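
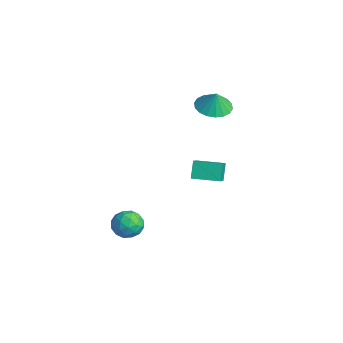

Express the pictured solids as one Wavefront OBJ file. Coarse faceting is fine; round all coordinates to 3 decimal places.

v -2.126 -2.63 -4.016
v -1.638 -2.659 -3.243
v -1.602 -3.961 -4.397
v -1.114 -3.99 -3.624
v -2.027 -4.044 -3.591
v -2.35 -3.221 -3.356
v -0.89 -3.399 -4.284
v -1.213 -2.576 -4.049
v -0.874 -3.134 -3.409
v -1.577 -3.533 -2.98
v -1.663 -3.087 -4.66
v -2.366 -3.486 -4.231
v -1.927 -2.527 -3.596
v -1.313 -4.093 -4.044
v -1.849 -4.124 -4.024
v -1.562 -4.141 -3.57
v -2.346 -2.858 -3.662
v -2.06 -2.875 -3.208
v -2.289 -3.689 -3.412
v -1.18 -3.745 -4.432
v -0.894 -3.762 -3.978
v -1.678 -2.479 -4.07
v -1.391 -2.496 -3.616
v -0.951 -2.931 -4.228
v -1.192 -2.824 -3.239
v -0.884 -3.607 -3.463
v -0.752 -3.259 -3.851
v -0.942 -2.775 -3.713
v -1.605 -3.058 -2.987
v -1.297 -3.841 -3.211
v -1.834 -3.873 -3.192
v -2.024 -3.389 -3.053
v -1.156 -3.338 -3.085
v -1.943 -2.779 -4.429
v -1.635 -3.562 -4.653
v -1.216 -3.231 -4.587
v -1.406 -2.747 -4.448
v -2.356 -3.013 -4.177
v -2.048 -3.796 -4.401
v -2.298 -3.845 -3.927
v -2.488 -3.361 -3.789
v -2.084 -3.282 -4.555
v -2.859 2.203 2.84
v -1.938 1.847 2.631
v -2.601 2.237 3.92
v -1.881 2.292 2.604
v -2.019 2.72 2.623
v -2.322 3.045 2.686
v -2.733 3.204 2.779
v -3.168 3.164 2.885
v -3.542 2.934 2.981
v -3.781 2.56 3.05
v -3.837 2.115 3.077
v -3.7 1.687 3.057
v -3.396 1.362 2.995
v -2.986 1.203 2.902
v -2.55 1.243 2.796
v -2.176 1.473 2.7
v -2.051 0.834 -0.475
v -1.097 0.172 0.343
v -1.168 2.07 -0.504
v -0.214 1.408 0.314
v -1.546 0.452 -1.374
v -0.592 -0.21 -0.556
v -0.663 1.688 -1.403
v 0.291 1.026 -0.585
f 1 38 17
f 38 12 41
f 17 41 6
f 38 41 17
f 1 17 13
f 17 6 18
f 13 18 2
f 17 18 13
f 1 13 22
f 13 2 23
f 22 23 8
f 13 23 22
f 1 22 34
f 22 8 37
f 34 37 11
f 22 37 34
f 1 34 38
f 34 11 42
f 38 42 12
f 34 42 38
f 2 18 29
f 18 6 32
f 29 32 10
f 18 32 29
f 6 41 19
f 41 12 40
f 19 40 5
f 41 40 19
f 12 42 39
f 42 11 35
f 39 35 3
f 42 35 39
f 11 37 36
f 37 8 24
f 36 24 7
f 37 24 36
f 8 23 28
f 23 2 25
f 28 25 9
f 23 25 28
f 4 30 16
f 30 10 31
f 16 31 5
f 30 31 16
f 4 16 14
f 16 5 15
f 14 15 3
f 16 15 14
f 4 14 21
f 14 3 20
f 21 20 7
f 14 20 21
f 4 21 26
f 21 7 27
f 26 27 9
f 21 27 26
f 4 26 30
f 26 9 33
f 30 33 10
f 26 33 30
f 5 31 19
f 31 10 32
f 19 32 6
f 31 32 19
f 3 15 39
f 15 5 40
f 39 40 12
f 15 40 39
f 7 20 36
f 20 3 35
f 36 35 11
f 20 35 36
f 9 27 28
f 27 7 24
f 28 24 8
f 27 24 28
f 10 33 29
f 33 9 25
f 29 25 2
f 33 25 29
f 44 43 46
f 44 46 45
f 46 43 47
f 46 47 45
f 47 43 48
f 47 48 45
f 48 43 49
f 48 49 45
f 49 43 50
f 49 50 45
f 50 43 51
f 50 51 45
f 51 43 52
f 51 52 45
f 52 43 53
f 52 53 45
f 53 43 54
f 53 54 45
f 54 43 55
f 54 55 45
f 55 43 56
f 55 56 45
f 56 43 57
f 56 57 45
f 57 43 58
f 57 58 45
f 58 43 44
f 58 44 45
f 60 62 59
f 63 60 59
f 59 62 61
f 61 63 59
f 60 66 62
f 64 60 63
f 64 66 60
f 62 66 61
f 65 63 61
f 61 66 65
f 65 64 63
f 66 64 65



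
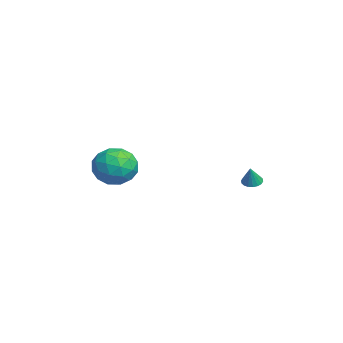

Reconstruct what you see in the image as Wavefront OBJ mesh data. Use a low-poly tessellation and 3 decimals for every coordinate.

v 0.757 -2.315 -2.403
v 1.687 -2.841 -1.86
v -0.467 -3.339 -1.3
v 0.463 -3.865 -0.757
v 0.242 -2.701 -0.573
v 0.998 -2.069 -1.255
v 0.222 -4.111 -1.905
v 0.978 -3.479 -2.587
v 1.356 -3.952 -1.552
v 1.369 -3.08 -0.729
v -0.149 -3.1 -2.431
v -0.136 -2.228 -1.608
v 1.329 -2.488 -2.229
v -0.109 -3.692 -0.931
v -0.239 -3.008 -0.824
v 0.308 -3.317 -0.504
v 0.925 -2.034 -1.873
v 1.471 -2.344 -1.554
v 0.622 -2.261 -0.797
v -0.251 -3.836 -1.606
v 0.295 -4.146 -1.287
v 0.912 -2.863 -2.656
v 1.459 -3.172 -2.336
v 0.598 -3.919 -2.363
v 1.681 -3.45 -1.728
v 0.962 -4.052 -1.08
v 0.82 -4.197 -1.755
v 1.265 -3.825 -2.155
v 1.689 -2.938 -1.245
v 0.97 -3.54 -0.596
v 0.84 -2.856 -0.488
v 1.284 -2.484 -0.889
v 1.495 -3.591 -1.064
v 0.25 -2.64 -2.564
v -0.469 -3.242 -1.915
v -0.064 -3.696 -2.271
v 0.38 -3.324 -2.672
v 0.258 -2.128 -2.08
v -0.461 -2.73 -1.432
v -0.045 -2.355 -1.005
v 0.4 -1.983 -1.405
v -0.275 -2.589 -2.096
v 2.184 3.198 -2.272
v 2.655 3.161 -2.489
v 2.616 3.022 -1.308
v 2.638 3.386 -2.441
v 2.531 3.575 -2.359
v 2.356 3.688 -2.259
v 2.146 3.705 -2.163
v 1.944 3.62 -2.087
v 1.79 3.453 -2.048
v 1.713 3.234 -2.054
v 1.73 3.009 -2.102
v 1.837 2.82 -2.184
v 2.012 2.707 -2.284
v 2.222 2.69 -2.381
v 2.424 2.775 -2.456
v 2.578 2.942 -2.495
f 1 38 17
f 38 12 41
f 17 41 6
f 38 41 17
f 1 17 13
f 17 6 18
f 13 18 2
f 17 18 13
f 1 13 22
f 13 2 23
f 22 23 8
f 13 23 22
f 1 22 34
f 22 8 37
f 34 37 11
f 22 37 34
f 1 34 38
f 34 11 42
f 38 42 12
f 34 42 38
f 2 18 29
f 18 6 32
f 29 32 10
f 18 32 29
f 6 41 19
f 41 12 40
f 19 40 5
f 41 40 19
f 12 42 39
f 42 11 35
f 39 35 3
f 42 35 39
f 11 37 36
f 37 8 24
f 36 24 7
f 37 24 36
f 8 23 28
f 23 2 25
f 28 25 9
f 23 25 28
f 4 30 16
f 30 10 31
f 16 31 5
f 30 31 16
f 4 16 14
f 16 5 15
f 14 15 3
f 16 15 14
f 4 14 21
f 14 3 20
f 21 20 7
f 14 20 21
f 4 21 26
f 21 7 27
f 26 27 9
f 21 27 26
f 4 26 30
f 26 9 33
f 30 33 10
f 26 33 30
f 5 31 19
f 31 10 32
f 19 32 6
f 31 32 19
f 3 15 39
f 15 5 40
f 39 40 12
f 15 40 39
f 7 20 36
f 20 3 35
f 36 35 11
f 20 35 36
f 9 27 28
f 27 7 24
f 28 24 8
f 27 24 28
f 10 33 29
f 33 9 25
f 29 25 2
f 33 25 29
f 44 43 46
f 44 46 45
f 46 43 47
f 46 47 45
f 47 43 48
f 47 48 45
f 48 43 49
f 48 49 45
f 49 43 50
f 49 50 45
f 50 43 51
f 50 51 45
f 51 43 52
f 51 52 45
f 52 43 53
f 52 53 45
f 53 43 54
f 53 54 45
f 54 43 55
f 54 55 45
f 55 43 56
f 55 56 45
f 56 43 57
f 56 57 45
f 57 43 58
f 57 58 45
f 58 43 44
f 58 44 45



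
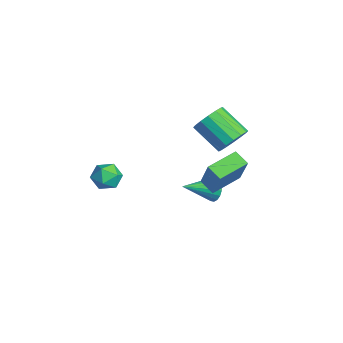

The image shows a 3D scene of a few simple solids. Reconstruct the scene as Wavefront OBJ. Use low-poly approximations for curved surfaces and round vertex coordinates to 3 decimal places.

v 2.444 0.672 2.742
v 3.393 0.72 4.376
v 1.836 2.097 3.053
v 2.786 2.145 4.687
v 3.094 1.035 2.353
v 4.044 1.083 3.987
v 2.487 2.46 2.664
v 3.436 2.508 4.298
v 1.593 1.548 1.408
v 2.055 1.405 0.931
v 1.727 0.032 1.992
v 2.225 1.508 1.159
v 2.269 1.619 1.438
v 2.179 1.716 1.71
v 1.973 1.779 1.923
v 1.692 1.797 2.033
v 1.392 1.766 2.02
v 1.131 1.691 1.886
v 0.962 1.588 1.657
v 0.917 1.477 1.379
v 1.007 1.38 1.107
v 1.213 1.317 0.894
v 1.494 1.299 0.784
v 1.795 1.331 0.796
v 0.02 2.887 3.321
v 0.67 2.691 3.881
v -0.47 1.818 4.899
v -1.12 2.013 4.339
v 0.5 3.087 4.031
v -0.639 2.213 5.049
v 0.202 3.429 3.99
v -0.938 2.555 5.008
v -0.145 3.625 3.77
v -1.285 2.752 4.788
v -0.448 3.624 3.43
v -1.588 2.751 4.448
v -0.626 3.425 3.061
v -1.765 2.552 4.078
v -0.63 3.082 2.761
v -1.77 2.209 3.779
v -0.461 2.687 2.611
v -1.6 1.813 3.629
v -0.162 2.345 2.652
v -1.302 1.471 3.67
v 0.185 2.148 2.872
v -0.955 1.275 3.89
v 0.488 2.149 3.212
v -0.652 1.276 4.23
v 0.665 2.348 3.582
v -0.474 1.475 4.599
v 0.209 -2.305 2.106
v 0.747 -2.668 2.572
v -0.307 -3.452 1.808
v 0.231 -3.815 2.274
v -0.342 -3.365 2.602
v -0.022 -2.656 2.786
v 0.462 -3.464 1.594
v 0.782 -2.755 1.778
v 0.904 -3.385 2.255
v 0.407 -3.323 2.878
v 0.033 -2.797 1.502
v -0.464 -2.735 2.125
f 2 4 1
f 5 2 1
f 1 4 3
f 3 5 1
f 2 8 4
f 6 2 5
f 6 8 2
f 4 8 3
f 7 5 3
f 3 8 7
f 7 6 5
f 8 6 7
f 10 9 12
f 10 12 11
f 12 9 13
f 12 13 11
f 13 9 14
f 13 14 11
f 14 9 15
f 14 15 11
f 15 9 16
f 15 16 11
f 16 9 17
f 16 17 11
f 17 9 18
f 17 18 11
f 18 9 19
f 18 19 11
f 19 9 20
f 19 20 11
f 20 9 21
f 20 21 11
f 21 9 22
f 21 22 11
f 22 9 23
f 22 23 11
f 23 9 24
f 23 24 11
f 24 9 10
f 24 10 11
f 26 25 29
f 26 29 27
f 27 29 30
f 27 30 28
f 29 25 31
f 29 31 30
f 30 31 32
f 30 32 28
f 31 25 33
f 31 33 32
f 32 33 34
f 32 34 28
f 33 25 35
f 33 35 34
f 34 35 36
f 34 36 28
f 35 25 37
f 35 37 36
f 36 37 38
f 36 38 28
f 37 25 39
f 37 39 38
f 38 39 40
f 38 40 28
f 39 25 41
f 39 41 40
f 40 41 42
f 40 42 28
f 41 25 43
f 41 43 42
f 42 43 44
f 42 44 28
f 43 25 45
f 43 45 44
f 44 45 46
f 44 46 28
f 45 25 47
f 45 47 46
f 46 47 48
f 46 48 28
f 47 25 49
f 47 49 48
f 48 49 50
f 48 50 28
f 49 25 26
f 49 26 50
f 50 26 27
f 50 27 28
f 51 62 56
f 51 56 52
f 51 52 58
f 51 58 61
f 51 61 62
f 52 56 60
f 56 62 55
f 62 61 53
f 61 58 57
f 58 52 59
f 54 60 55
f 54 55 53
f 54 53 57
f 54 57 59
f 54 59 60
f 55 60 56
f 53 55 62
f 57 53 61
f 59 57 58
f 60 59 52



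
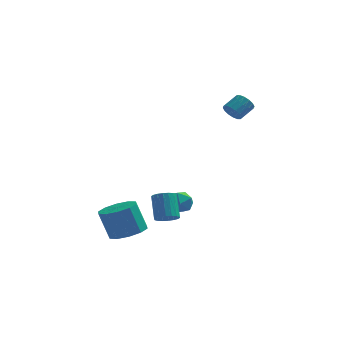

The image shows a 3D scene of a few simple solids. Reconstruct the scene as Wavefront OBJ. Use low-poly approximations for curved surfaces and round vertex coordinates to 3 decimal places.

v -0.123 2.827 -2.689
v 0.299 2.143 -2.782
v -0.959 2.437 -3.618
v -0.537 1.753 -3.711
v -0.959 1.879 -3.032
v -0.442 2.12 -2.457
v -0.218 2.46 -3.943
v 0.299 2.701 -3.368
v 0.241 1.916 -3.556
v -0.217 1.557 -2.994
v -0.443 3.023 -3.406
v -0.901 2.664 -2.844
v -0.382 -1.88 -2.512
v 0.234 -1.915 -2.342
v -0.042 -1.036 -1.158
v -0.658 -1 -1.328
v 0.228 -1.687 -2.512
v -0.047 -0.808 -1.329
v 0.102 -1.497 -2.683
v -0.174 -0.618 -1.499
v -0.12 -1.383 -2.82
v -0.396 -0.504 -1.636
v -0.394 -1.367 -2.895
v -0.67 -0.488 -1.712
v -0.666 -1.453 -2.895
v -0.942 -0.574 -1.711
v -0.882 -1.623 -2.819
v -1.157 -0.744 -1.635
v -0.998 -1.844 -2.682
v -1.274 -0.965 -1.498
v -0.993 -2.072 -2.511
v -1.268 -1.193 -1.328
v -0.866 -2.262 -2.341
v -1.142 -1.383 -1.157
v -0.644 -2.376 -2.204
v -0.92 -1.497 -1.02
v -0.37 -2.392 -2.128
v -0.646 -1.513 -0.945
v -0.098 -2.306 -2.129
v -0.374 -1.427 -0.945
v 0.117 -2.136 -2.205
v -0.158 -1.257 -1.021
v -2.442 -1.114 -3.942
v -1.6 -0.558 -3.691
v -2.175 -0.411 -2.087
v -3.018 -0.966 -2.338
v -2.054 -0.15 -3.891
v -2.63 -0.003 -2.287
v -2.657 -0.11 -4.111
v -3.232 0.037 -2.507
v -3.178 -0.454 -4.266
v -3.753 -0.306 -2.663
v -3.417 -1.049 -4.298
v -3.993 -0.902 -2.694
v -3.285 -1.669 -4.193
v -3.86 -1.522 -2.589
v -2.83 -2.077 -3.993
v -3.406 -1.93 -2.389
v -2.228 -2.117 -3.773
v -2.803 -1.97 -2.169
v -1.707 -1.774 -3.617
v -2.282 -1.626 -2.014
v -1.467 -1.178 -3.586
v -2.043 -1.031 -1.982
v 2.251 2.958 3.054
v 2.681 2.528 3.107
v 3.279 3.193 3.658
v 2.849 3.622 3.606
v 2.753 2.683 2.842
v 3.35 3.348 3.393
v 2.69 2.912 2.633
v 3.288 3.577 3.184
v 2.51 3.153 2.538
v 3.107 3.818 3.089
v 2.26 3.342 2.581
v 2.858 4.007 3.132
v 2.008 3.427 2.751
v 2.606 4.092 3.302
v 1.821 3.387 3.002
v 2.419 4.052 3.553
v 1.75 3.232 3.267
v 2.347 3.897 3.818
v 1.812 3.003 3.476
v 2.41 3.668 4.027
v 1.993 2.762 3.571
v 2.59 3.427 4.122
v 2.242 2.573 3.528
v 2.84 3.238 4.079
v 2.494 2.488 3.358
v 3.092 3.153 3.909
f 1 12 6
f 1 6 2
f 1 2 8
f 1 8 11
f 1 11 12
f 2 6 10
f 6 12 5
f 12 11 3
f 11 8 7
f 8 2 9
f 4 10 5
f 4 5 3
f 4 3 7
f 4 7 9
f 4 9 10
f 5 10 6
f 3 5 12
f 7 3 11
f 9 7 8
f 10 9 2
f 14 13 17
f 14 17 15
f 15 17 18
f 15 18 16
f 17 13 19
f 17 19 18
f 18 19 20
f 18 20 16
f 19 13 21
f 19 21 20
f 20 21 22
f 20 22 16
f 21 13 23
f 21 23 22
f 22 23 24
f 22 24 16
f 23 13 25
f 23 25 24
f 24 25 26
f 24 26 16
f 25 13 27
f 25 27 26
f 26 27 28
f 26 28 16
f 27 13 29
f 27 29 28
f 28 29 30
f 28 30 16
f 29 13 31
f 29 31 30
f 30 31 32
f 30 32 16
f 31 13 33
f 31 33 32
f 32 33 34
f 32 34 16
f 33 13 35
f 33 35 34
f 34 35 36
f 34 36 16
f 35 13 37
f 35 37 36
f 36 37 38
f 36 38 16
f 37 13 39
f 37 39 38
f 38 39 40
f 38 40 16
f 39 13 41
f 39 41 40
f 40 41 42
f 40 42 16
f 41 13 14
f 41 14 42
f 42 14 15
f 42 15 16
f 44 43 47
f 44 47 45
f 45 47 48
f 45 48 46
f 47 43 49
f 47 49 48
f 48 49 50
f 48 50 46
f 49 43 51
f 49 51 50
f 50 51 52
f 50 52 46
f 51 43 53
f 51 53 52
f 52 53 54
f 52 54 46
f 53 43 55
f 53 55 54
f 54 55 56
f 54 56 46
f 55 43 57
f 55 57 56
f 56 57 58
f 56 58 46
f 57 43 59
f 57 59 58
f 58 59 60
f 58 60 46
f 59 43 61
f 59 61 60
f 60 61 62
f 60 62 46
f 61 43 63
f 61 63 62
f 62 63 64
f 62 64 46
f 63 43 44
f 63 44 64
f 64 44 45
f 64 45 46
f 66 65 69
f 66 69 67
f 67 69 70
f 67 70 68
f 69 65 71
f 69 71 70
f 70 71 72
f 70 72 68
f 71 65 73
f 71 73 72
f 72 73 74
f 72 74 68
f 73 65 75
f 73 75 74
f 74 75 76
f 74 76 68
f 75 65 77
f 75 77 76
f 76 77 78
f 76 78 68
f 77 65 79
f 77 79 78
f 78 79 80
f 78 80 68
f 79 65 81
f 79 81 80
f 80 81 82
f 80 82 68
f 81 65 83
f 81 83 82
f 82 83 84
f 82 84 68
f 83 65 85
f 83 85 84
f 84 85 86
f 84 86 68
f 85 65 87
f 85 87 86
f 86 87 88
f 86 88 68
f 87 65 89
f 87 89 88
f 88 89 90
f 88 90 68
f 89 65 66
f 89 66 90
f 90 66 67
f 90 67 68



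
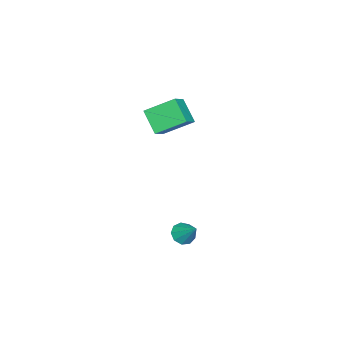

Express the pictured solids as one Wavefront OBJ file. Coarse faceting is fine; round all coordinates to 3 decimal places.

v 0.155 -2.285 1.998
v -0.421 -3.193 2.986
v -0.453 -0.924 2.895
v -1.03 -1.831 3.883
v 1.09 -2.249 2.577
v 0.513 -3.156 3.565
v 0.481 -0.887 3.474
v -0.095 -1.795 4.462
v 2.394 -0.083 -3.001
v 2.896 0.079 -3.381
v 2.846 0.823 -2.019
v 2.549 0.344 -3.466
v 2.13 0.409 -3.333
v 1.834 0.244 -3.045
v 1.801 -0.074 -2.736
v 2.045 -0.396 -2.551
v 2.453 -0.572 -2.576
v 2.833 -0.519 -2.8
v 3.008 -0.262 -3.118
f 2 4 1
f 5 2 1
f 1 4 3
f 3 5 1
f 2 8 4
f 6 2 5
f 6 8 2
f 4 8 3
f 7 5 3
f 3 8 7
f 7 6 5
f 8 6 7
f 10 9 12
f 10 12 11
f 12 9 13
f 12 13 11
f 13 9 14
f 13 14 11
f 14 9 15
f 14 15 11
f 15 9 16
f 15 16 11
f 16 9 17
f 16 17 11
f 17 9 18
f 17 18 11
f 18 9 19
f 18 19 11
f 19 9 10
f 19 10 11



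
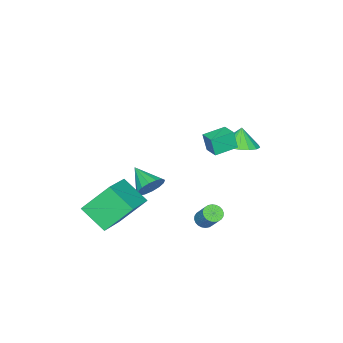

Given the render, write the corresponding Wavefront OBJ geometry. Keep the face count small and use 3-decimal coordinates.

v -2.727 2.053 1.373
v -1.899 2.584 1.74
v -3.113 1.927 2.427
v -2.243 2.941 1.657
v -2.698 3.094 1.508
v -3.16 3.009 1.329
v -3.522 2.705 1.16
v -3.703 2.252 1.039
v -3.66 1.753 0.995
v -3.403 1.323 1.038
v -2.991 1.06 1.157
v -2.519 1.025 1.325
v -2.095 1.226 1.505
v -1.815 1.616 1.654
v -1.744 2.106 1.739
v -0.382 2.952 3.363
v -0.355 2.709 4.384
v 0.055 3.742 3.54
v 0.082 3.499 4.561
v 0.718 2.381 3.199
v 0.745 2.138 4.22
v 1.155 3.171 3.376
v 1.182 2.928 4.397
v 0.643 -1.058 -1.151
v 1.319 -1.459 -1.475
v 0.217 -2.362 -0.429
v 1.458 -1.292 -1.092
v 1.379 -1.063 -0.725
v 1.102 -0.833 -0.472
v 0.703 -0.662 -0.401
v 0.287 -0.598 -0.531
v -0.033 -0.658 -0.827
v -0.172 -0.824 -1.21
v -0.092 -1.053 -1.577
v 0.184 -1.284 -1.83
v 0.584 -1.454 -1.901
v 0.999 -1.518 -1.771
v 2.703 -1.524 -2.713
v 2.682 -2.974 -1.697
v 1.763 -0.45 -1.2
v 1.741 -1.9 -0.184
v 4.639 -0.98 -1.896
v 4.617 -2.43 -0.88
v 3.698 0.094 -0.383
v 3.677 -1.356 0.633
v 1.028 2.495 -1.777
v 1.438 2.157 -1.679
v 1.822 2.927 -0.626
v 1.412 3.265 -0.723
v 1.528 2.294 -1.812
v 1.912 3.064 -0.758
v 1.542 2.461 -1.939
v 1.926 3.231 -0.886
v 1.478 2.634 -2.042
v 1.861 3.404 -0.988
v 1.345 2.785 -2.104
v 1.728 3.555 -1.051
v 1.164 2.892 -2.116
v 1.547 3.662 -1.063
v 0.963 2.939 -2.077
v 1.346 3.709 -1.024
v 0.771 2.918 -1.992
v 1.154 3.688 -0.939
v 0.618 2.833 -1.874
v 1.002 3.603 -0.821
v 0.528 2.696 -1.742
v 0.912 3.466 -0.688
v 0.514 2.529 -1.614
v 0.898 3.299 -0.561
v 0.579 2.356 -1.512
v 0.962 3.126 -0.458
v 0.712 2.205 -1.449
v 1.095 2.975 -0.396
v 0.893 2.098 -1.437
v 1.276 2.868 -0.384
v 1.094 2.051 -1.476
v 1.477 2.821 -0.423
v 1.286 2.072 -1.561
v 1.669 2.842 -0.508
f 2 1 4
f 2 4 3
f 4 1 5
f 4 5 3
f 5 1 6
f 5 6 3
f 6 1 7
f 6 7 3
f 7 1 8
f 7 8 3
f 8 1 9
f 8 9 3
f 9 1 10
f 9 10 3
f 10 1 11
f 10 11 3
f 11 1 12
f 11 12 3
f 12 1 13
f 12 13 3
f 13 1 14
f 13 14 3
f 14 1 15
f 14 15 3
f 15 1 2
f 15 2 3
f 17 19 16
f 20 17 16
f 16 19 18
f 18 20 16
f 17 23 19
f 21 17 20
f 21 23 17
f 19 23 18
f 22 20 18
f 18 23 22
f 22 21 20
f 23 21 22
f 25 24 27
f 25 27 26
f 27 24 28
f 27 28 26
f 28 24 29
f 28 29 26
f 29 24 30
f 29 30 26
f 30 24 31
f 30 31 26
f 31 24 32
f 31 32 26
f 32 24 33
f 32 33 26
f 33 24 34
f 33 34 26
f 34 24 35
f 34 35 26
f 35 24 36
f 35 36 26
f 36 24 37
f 36 37 26
f 37 24 25
f 37 25 26
f 39 41 38
f 42 39 38
f 38 41 40
f 40 42 38
f 39 45 41
f 43 39 42
f 43 45 39
f 41 45 40
f 44 42 40
f 40 45 44
f 44 43 42
f 45 43 44
f 47 46 50
f 47 50 48
f 48 50 51
f 48 51 49
f 50 46 52
f 50 52 51
f 51 52 53
f 51 53 49
f 52 46 54
f 52 54 53
f 53 54 55
f 53 55 49
f 54 46 56
f 54 56 55
f 55 56 57
f 55 57 49
f 56 46 58
f 56 58 57
f 57 58 59
f 57 59 49
f 58 46 60
f 58 60 59
f 59 60 61
f 59 61 49
f 60 46 62
f 60 62 61
f 61 62 63
f 61 63 49
f 62 46 64
f 62 64 63
f 63 64 65
f 63 65 49
f 64 46 66
f 64 66 65
f 65 66 67
f 65 67 49
f 66 46 68
f 66 68 67
f 67 68 69
f 67 69 49
f 68 46 70
f 68 70 69
f 69 70 71
f 69 71 49
f 70 46 72
f 70 72 71
f 71 72 73
f 71 73 49
f 72 46 74
f 72 74 73
f 73 74 75
f 73 75 49
f 74 46 76
f 74 76 75
f 75 76 77
f 75 77 49
f 76 46 78
f 76 78 77
f 77 78 79
f 77 79 49
f 78 46 47
f 78 47 79
f 79 47 48
f 79 48 49



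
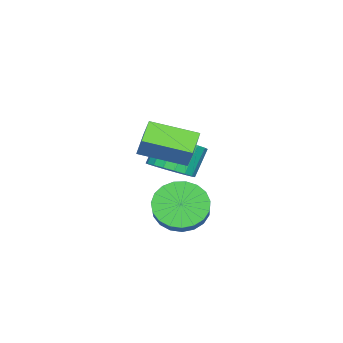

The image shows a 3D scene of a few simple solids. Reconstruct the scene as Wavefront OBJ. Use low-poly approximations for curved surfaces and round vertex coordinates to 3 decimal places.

v 0.655 -0.759 1.161
v -0.382 -0.863 1.647
v 0.243 0.972 0.655
v -0.794 0.868 1.141
v 1.014 -0.428 1.999
v -0.023 -0.532 2.485
v 0.602 1.303 1.493
v -0.435 1.199 1.979
v -1.76 0.053 -2.686
v -1.076 -0.132 -3.475
v 0.003 0.222 -2.622
v -0.68 0.407 -1.834
v -1.17 0.295 -3.533
v -0.091 0.649 -2.68
v -1.365 0.68 -3.445
v -0.286 1.034 -2.592
v -1.629 0.957 -3.225
v -0.55 1.31 -2.373
v -1.916 1.077 -2.913
v -0.837 1.43 -2.06
v -2.175 1.02 -2.561
v -1.096 1.374 -1.708
v -2.363 0.796 -2.231
v -1.284 1.15 -1.378
v -2.446 0.444 -1.98
v -1.367 0.797 -1.127
v -2.411 0.024 -1.85
v -1.332 0.378 -0.998
v -2.263 -0.391 -1.866
v -1.184 -0.037 -1.013
v -2.028 -0.729 -2.023
v -0.948 -0.375 -1.17
v -1.746 -0.932 -2.295
v -0.667 -0.578 -1.442
v -1.467 -0.964 -2.635
v -0.388 -0.611 -1.782
v -1.239 -0.821 -2.983
v -0.16 -0.467 -2.13
v -1.1 -0.526 -3.28
v -0.021 -0.173 -2.428
v -2.872 -0.748 -1.361
v -2.118 -0.318 -0.95
v -2.874 -0.082 0.192
v -3.628 -0.512 -0.219
v -2.315 0.005 -1.148
v -3.072 0.241 -0.006
v -2.623 0.179 -1.388
v -3.38 0.415 -0.246
v -2.98 0.169 -1.622
v -3.737 0.405 -0.48
v -3.316 -0.022 -1.805
v -4.072 0.214 -0.663
v -3.563 -0.357 -1.9
v -4.32 -0.121 -0.758
v -3.674 -0.769 -1.888
v -4.43 -0.533 -0.746
v -3.626 -1.178 -1.772
v -4.382 -0.942 -0.63
v -3.428 -1.501 -1.574
v -4.185 -1.265 -0.432
v -3.12 -1.675 -1.334
v -3.877 -1.439 -0.192
v -2.763 -1.665 -1.1
v -3.52 -1.429 0.042
v -2.428 -1.474 -0.917
v -3.184 -1.238 0.225
v -2.18 -1.139 -0.822
v -2.937 -0.903 0.32
v -2.07 -0.727 -0.834
v -2.826 -0.491 0.308
f 2 4 1
f 5 2 1
f 1 4 3
f 3 5 1
f 2 8 4
f 6 2 5
f 6 8 2
f 4 8 3
f 7 5 3
f 3 8 7
f 7 6 5
f 8 6 7
f 10 9 13
f 10 13 11
f 11 13 14
f 11 14 12
f 13 9 15
f 13 15 14
f 14 15 16
f 14 16 12
f 15 9 17
f 15 17 16
f 16 17 18
f 16 18 12
f 17 9 19
f 17 19 18
f 18 19 20
f 18 20 12
f 19 9 21
f 19 21 20
f 20 21 22
f 20 22 12
f 21 9 23
f 21 23 22
f 22 23 24
f 22 24 12
f 23 9 25
f 23 25 24
f 24 25 26
f 24 26 12
f 25 9 27
f 25 27 26
f 26 27 28
f 26 28 12
f 27 9 29
f 27 29 28
f 28 29 30
f 28 30 12
f 29 9 31
f 29 31 30
f 30 31 32
f 30 32 12
f 31 9 33
f 31 33 32
f 32 33 34
f 32 34 12
f 33 9 35
f 33 35 34
f 34 35 36
f 34 36 12
f 35 9 37
f 35 37 36
f 36 37 38
f 36 38 12
f 37 9 39
f 37 39 38
f 38 39 40
f 38 40 12
f 39 9 10
f 39 10 40
f 40 10 11
f 40 11 12
f 42 41 45
f 42 45 43
f 43 45 46
f 43 46 44
f 45 41 47
f 45 47 46
f 46 47 48
f 46 48 44
f 47 41 49
f 47 49 48
f 48 49 50
f 48 50 44
f 49 41 51
f 49 51 50
f 50 51 52
f 50 52 44
f 51 41 53
f 51 53 52
f 52 53 54
f 52 54 44
f 53 41 55
f 53 55 54
f 54 55 56
f 54 56 44
f 55 41 57
f 55 57 56
f 56 57 58
f 56 58 44
f 57 41 59
f 57 59 58
f 58 59 60
f 58 60 44
f 59 41 61
f 59 61 60
f 60 61 62
f 60 62 44
f 61 41 63
f 61 63 62
f 62 63 64
f 62 64 44
f 63 41 65
f 63 65 64
f 64 65 66
f 64 66 44
f 65 41 67
f 65 67 66
f 66 67 68
f 66 68 44
f 67 41 69
f 67 69 68
f 68 69 70
f 68 70 44
f 69 41 42
f 69 42 70
f 70 42 43
f 70 43 44



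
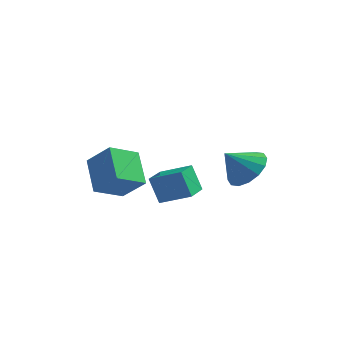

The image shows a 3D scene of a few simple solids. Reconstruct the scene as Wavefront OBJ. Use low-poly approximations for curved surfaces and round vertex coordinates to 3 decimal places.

v -1.721 -4.167 2.828
v -0.681 -4.328 3.854
v -2.469 -2.906 3.784
v -1.429 -3.068 4.811
v -0.871 -3.132 2.129
v 0.169 -3.294 3.156
v -1.619 -1.872 3.086
v -0.579 -2.033 4.112
v 0.741 -3.356 2.153
v 0.218 -3.1 3.304
v 0.81 -2.16 1.919
v 0.287 -1.904 3.07
v 2.073 -3.316 2.75
v 1.55 -3.06 3.901
v 2.142 -2.12 2.516
v 1.619 -1.864 3.667
v 3.426 -0.072 2.801
v 4.281 -0.434 3.312
v 2.594 -0.568 3.839
v 4.209 0.077 3.499
v 3.928 0.548 3.499
v 3.512 0.853 3.312
v 3.073 0.91 2.988
v 2.728 0.705 2.614
v 2.571 0.291 2.29
v 2.642 -0.22 2.103
v 2.923 -0.691 2.102
v 3.339 -0.996 2.289
v 3.778 -1.054 2.613
v 4.123 -0.848 2.988
f 2 4 1
f 5 2 1
f 1 4 3
f 3 5 1
f 2 8 4
f 6 2 5
f 6 8 2
f 4 8 3
f 7 5 3
f 3 8 7
f 7 6 5
f 8 6 7
f 10 12 9
f 13 10 9
f 9 12 11
f 11 13 9
f 10 16 12
f 14 10 13
f 14 16 10
f 12 16 11
f 15 13 11
f 11 16 15
f 15 14 13
f 16 14 15
f 18 17 20
f 18 20 19
f 20 17 21
f 20 21 19
f 21 17 22
f 21 22 19
f 22 17 23
f 22 23 19
f 23 17 24
f 23 24 19
f 24 17 25
f 24 25 19
f 25 17 26
f 25 26 19
f 26 17 27
f 26 27 19
f 27 17 28
f 27 28 19
f 28 17 29
f 28 29 19
f 29 17 30
f 29 30 19
f 30 17 18
f 30 18 19



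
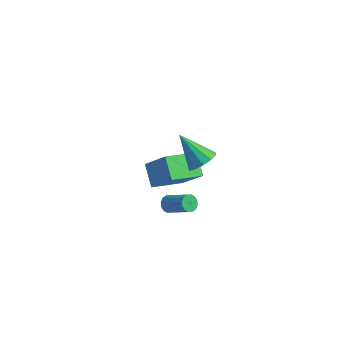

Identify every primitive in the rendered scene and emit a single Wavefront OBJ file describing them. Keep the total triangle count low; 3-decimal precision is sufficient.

v 3.232 -1.073 -0.057
v 3.536 -0.984 -0.482
v 4.892 -1.058 0.473
v 4.588 -1.147 0.897
v 3.479 -0.735 -0.382
v 4.835 -0.809 0.573
v 3.356 -0.576 -0.195
v 4.712 -0.651 0.76
v 3.2 -0.551 0.029
v 4.556 -0.625 0.984
v 3.052 -0.665 0.23
v 4.408 -0.74 1.185
v 2.953 -0.889 0.354
v 4.308 -0.963 1.309
v 2.928 -1.162 0.367
v 4.284 -1.236 1.322
v 2.985 -1.411 0.267
v 4.341 -1.485 1.222
v 3.108 -1.569 0.08
v 4.464 -1.644 1.035
v 3.264 -1.595 -0.144
v 4.62 -1.669 0.811
v 3.412 -1.48 -0.345
v 4.768 -1.555 0.61
v 3.512 -1.257 -0.469
v 4.867 -1.331 0.486
v -0.266 2.397 -3.751
v -1.227 3.182 -2.855
v 0.574 4.189 -4.421
v -0.387 4.974 -3.525
v 1.127 2.326 -2.195
v 0.166 3.111 -1.299
v 1.967 4.118 -2.865
v 1.006 4.903 -1.969
v 4.326 0.382 3.007
v 4.94 0.273 3.628
v 2.894 0.418 4.433
v 4.875 0.807 3.548
v 4.599 1.179 3.262
v 4.219 1.246 2.879
v 3.88 0.983 2.545
v 3.711 0.491 2.387
v 3.777 -0.043 2.467
v 4.052 -0.415 2.753
v 4.432 -0.482 3.136
v 4.771 -0.219 3.47
f 2 1 5
f 2 5 3
f 3 5 6
f 3 6 4
f 5 1 7
f 5 7 6
f 6 7 8
f 6 8 4
f 7 1 9
f 7 9 8
f 8 9 10
f 8 10 4
f 9 1 11
f 9 11 10
f 10 11 12
f 10 12 4
f 11 1 13
f 11 13 12
f 12 13 14
f 12 14 4
f 13 1 15
f 13 15 14
f 14 15 16
f 14 16 4
f 15 1 17
f 15 17 16
f 16 17 18
f 16 18 4
f 17 1 19
f 17 19 18
f 18 19 20
f 18 20 4
f 19 1 21
f 19 21 20
f 20 21 22
f 20 22 4
f 21 1 23
f 21 23 22
f 22 23 24
f 22 24 4
f 23 1 25
f 23 25 24
f 24 25 26
f 24 26 4
f 25 1 2
f 25 2 26
f 26 2 3
f 26 3 4
f 28 30 27
f 31 28 27
f 27 30 29
f 29 31 27
f 28 34 30
f 32 28 31
f 32 34 28
f 30 34 29
f 33 31 29
f 29 34 33
f 33 32 31
f 34 32 33
f 36 35 38
f 36 38 37
f 38 35 39
f 38 39 37
f 39 35 40
f 39 40 37
f 40 35 41
f 40 41 37
f 41 35 42
f 41 42 37
f 42 35 43
f 42 43 37
f 43 35 44
f 43 44 37
f 44 35 45
f 44 45 37
f 45 35 46
f 45 46 37
f 46 35 36
f 46 36 37



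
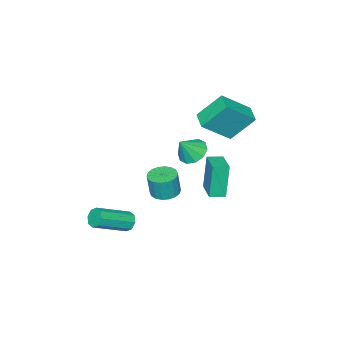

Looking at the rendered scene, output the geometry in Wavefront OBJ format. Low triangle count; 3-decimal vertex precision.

v 1.31 -0.742 -3.85
v 1.498 -1.007 -4.366
v 3.257 -1.704 -3.366
v 3.07 -1.438 -2.85
v 1.65 -0.568 -4.326
v 3.409 -1.264 -3.327
v 1.602 -0.23 -4.007
v 3.362 -0.927 -3.008
v 1.384 -0.192 -3.596
v 3.144 -0.888 -2.597
v 1.123 -0.476 -3.334
v 2.882 -1.173 -2.334
v 0.971 -0.916 -3.373
v 2.73 -1.612 -2.374
v 1.018 -1.253 -3.692
v 2.778 -1.95 -2.693
v 1.236 -1.292 -4.103
v 2.996 -1.988 -3.104
v 0.701 1.261 -0.83
v 1.419 0.972 -0.928
v 1.577 0.91 0.412
v 0.859 1.199 0.51
v 1.474 1.314 -0.918
v 1.632 1.252 0.421
v 1.376 1.646 -0.891
v 1.534 1.584 0.448
v 1.145 1.902 -0.852
v 1.303 1.84 0.487
v 0.825 2.031 -0.809
v 0.983 1.969 0.531
v 0.481 2.007 -0.769
v 0.639 1.945 0.57
v 0.181 1.836 -0.742
v 0.339 1.773 0.598
v -0.017 1.55 -0.732
v 0.141 1.488 0.608
v -0.072 1.208 -0.741
v 0.086 1.146 0.598
v 0.026 0.876 -0.768
v 0.184 0.814 0.571
v 0.257 0.62 -0.807
v 0.415 0.558 0.532
v 0.577 0.491 -0.851
v 0.735 0.429 0.489
v 0.921 0.515 -0.89
v 1.079 0.453 0.449
v 1.221 0.687 -0.918
v 1.379 0.624 0.422
v -1.877 1.576 -1.755
v -2.259 1.472 0.277
v -2.554 2.114 -1.855
v -2.936 2.01 0.177
v -1.024 2.69 -1.537
v -1.406 2.586 0.495
v -1.701 3.228 -1.637
v -2.083 3.124 0.395
v -5.124 1.981 2.754
v -3.712 1.209 4.088
v -4.483 2.844 2.575
v -3.072 2.072 3.91
v -4.268 1.048 1.31
v -2.857 0.276 2.645
v -3.628 1.911 1.132
v -2.216 1.139 2.466
v -1.982 0.765 0.513
v -1.369 0.435 -0.009
v -1.198 0.555 1.567
v -1.284 0.964 0.034
v -1.466 1.417 0.259
v -1.845 1.621 0.581
v -2.277 1.497 0.878
v -2.595 1.094 1.035
v -2.68 0.565 0.993
v -2.498 0.112 0.767
v -2.119 -0.092 0.445
v -1.687 0.032 0.149
f 2 1 5
f 2 5 3
f 3 5 6
f 3 6 4
f 5 1 7
f 5 7 6
f 6 7 8
f 6 8 4
f 7 1 9
f 7 9 8
f 8 9 10
f 8 10 4
f 9 1 11
f 9 11 10
f 10 11 12
f 10 12 4
f 11 1 13
f 11 13 12
f 12 13 14
f 12 14 4
f 13 1 15
f 13 15 14
f 14 15 16
f 14 16 4
f 15 1 17
f 15 17 16
f 16 17 18
f 16 18 4
f 17 1 2
f 17 2 18
f 18 2 3
f 18 3 4
f 20 19 23
f 20 23 21
f 21 23 24
f 21 24 22
f 23 19 25
f 23 25 24
f 24 25 26
f 24 26 22
f 25 19 27
f 25 27 26
f 26 27 28
f 26 28 22
f 27 19 29
f 27 29 28
f 28 29 30
f 28 30 22
f 29 19 31
f 29 31 30
f 30 31 32
f 30 32 22
f 31 19 33
f 31 33 32
f 32 33 34
f 32 34 22
f 33 19 35
f 33 35 34
f 34 35 36
f 34 36 22
f 35 19 37
f 35 37 36
f 36 37 38
f 36 38 22
f 37 19 39
f 37 39 38
f 38 39 40
f 38 40 22
f 39 19 41
f 39 41 40
f 40 41 42
f 40 42 22
f 41 19 43
f 41 43 42
f 42 43 44
f 42 44 22
f 43 19 45
f 43 45 44
f 44 45 46
f 44 46 22
f 45 19 47
f 45 47 46
f 46 47 48
f 46 48 22
f 47 19 20
f 47 20 48
f 48 20 21
f 48 21 22
f 50 52 49
f 53 50 49
f 49 52 51
f 51 53 49
f 50 56 52
f 54 50 53
f 54 56 50
f 52 56 51
f 55 53 51
f 51 56 55
f 55 54 53
f 56 54 55
f 58 60 57
f 61 58 57
f 57 60 59
f 59 61 57
f 58 64 60
f 62 58 61
f 62 64 58
f 60 64 59
f 63 61 59
f 59 64 63
f 63 62 61
f 64 62 63
f 66 65 68
f 66 68 67
f 68 65 69
f 68 69 67
f 69 65 70
f 69 70 67
f 70 65 71
f 70 71 67
f 71 65 72
f 71 72 67
f 72 65 73
f 72 73 67
f 73 65 74
f 73 74 67
f 74 65 75
f 74 75 67
f 75 65 76
f 75 76 67
f 76 65 66
f 76 66 67



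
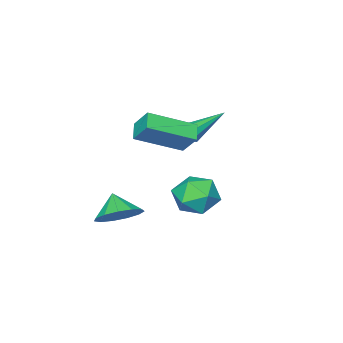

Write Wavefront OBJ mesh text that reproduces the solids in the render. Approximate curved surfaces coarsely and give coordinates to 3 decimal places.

v 1.326 -0.599 -2.168
v 2.263 -0.904 -2.071
v 1.014 -1.301 -1.352
v 2.201 -0.472 -1.723
v 1.862 -0.08 -1.517
v 1.352 0.146 -1.517
v 0.834 0.136 -1.724
v 0.472 -0.107 -2.072
v 0.382 -0.507 -2.45
v 0.591 -0.936 -2.739
v 1.033 -1.258 -2.846
v 1.569 -1.371 -2.738
v 2.027 -1.239 -2.449
v -2.457 -0.607 0.902
v -2.101 -0.772 1.227
v -3.103 0.627 2.238
v -1.977 -0.472 1.01
v -2.135 -0.251 0.729
v -2.481 -0.238 0.55
v -2.814 -0.441 0.577
v -2.937 -0.741 0.794
v -2.78 -0.962 1.074
v -2.433 -0.975 1.253
v -1.2 1.707 -0.718
v -0.795 2.221 0.05
v 0.275 1.579 -1.41
v 0.68 2.093 -0.642
v 0.323 1.161 -0.492
v -0.588 1.24 -0.065
v 0.068 2.56 -1.295
v -0.843 2.639 -0.868
v -0.011 2.749 -0.307
v 0.146 1.884 0.19
v -0.666 1.916 -1.55
v -0.509 1.051 -1.053
v -0.914 0.586 1.754
v -0.923 1.299 2.592
v -0.386 1.086 1.334
v -0.394 1.798 2.172
v 0.694 -0.398 2.608
v 0.686 0.314 3.446
v 1.223 0.101 2.188
v 1.214 0.814 3.026
f 2 1 4
f 2 4 3
f 4 1 5
f 4 5 3
f 5 1 6
f 5 6 3
f 6 1 7
f 6 7 3
f 7 1 8
f 7 8 3
f 8 1 9
f 8 9 3
f 9 1 10
f 9 10 3
f 10 1 11
f 10 11 3
f 11 1 12
f 11 12 3
f 12 1 13
f 12 13 3
f 13 1 2
f 13 2 3
f 15 14 17
f 15 17 16
f 17 14 18
f 17 18 16
f 18 14 19
f 18 19 16
f 19 14 20
f 19 20 16
f 20 14 21
f 20 21 16
f 21 14 22
f 21 22 16
f 22 14 23
f 22 23 16
f 23 14 15
f 23 15 16
f 24 35 29
f 24 29 25
f 24 25 31
f 24 31 34
f 24 34 35
f 25 29 33
f 29 35 28
f 35 34 26
f 34 31 30
f 31 25 32
f 27 33 28
f 27 28 26
f 27 26 30
f 27 30 32
f 27 32 33
f 28 33 29
f 26 28 35
f 30 26 34
f 32 30 31
f 33 32 25
f 37 39 36
f 40 37 36
f 36 39 38
f 38 40 36
f 37 43 39
f 41 37 40
f 41 43 37
f 39 43 38
f 42 40 38
f 38 43 42
f 42 41 40
f 43 41 42



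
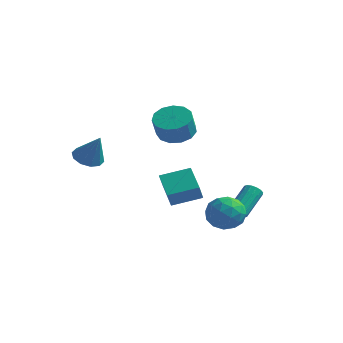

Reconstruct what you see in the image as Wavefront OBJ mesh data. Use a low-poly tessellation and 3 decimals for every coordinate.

v -3.915 -3.824 2.23
v -3.245 -3.328 1.892
v -2.965 -4.016 3.83
v -3.602 -2.985 2.145
v -4.078 -2.962 2.431
v -4.493 -3.268 2.64
v -4.686 -3.787 2.693
v -4.585 -4.32 2.569
v -4.229 -4.663 2.316
v -3.752 -4.686 2.03
v -3.338 -4.38 1.821
v -3.144 -3.861 1.768
v 2.361 0.807 -1.889
v 2.891 0.678 -1.722
v 2.909 2.225 -0.585
v 2.379 2.353 -0.751
v 2.925 0.851 -1.959
v 2.943 2.398 -0.821
v 2.808 1.013 -2.176
v 2.826 2.56 -1.039
v 2.571 1.119 -2.317
v 2.589 2.666 -1.179
v 2.278 1.141 -2.343
v 2.296 2.688 -1.205
v 2.007 1.074 -2.247
v 2.025 2.621 -1.109
v 1.831 0.935 -2.055
v 1.849 2.482 -0.918
v 1.797 0.762 -1.819
v 1.815 2.309 -0.681
v 1.914 0.6 -1.601
v 1.932 2.147 -0.464
v 2.151 0.494 -1.461
v 2.169 2.041 -0.323
v 2.444 0.472 -1.435
v 2.462 2.019 -0.297
v 2.715 0.539 -1.531
v 2.733 2.086 -0.393
v -1.311 0.516 3.37
v -0.289 0.894 3.41
v -0.067 0.162 4.63
v -1.089 -0.216 4.59
v -0.636 1.298 3.716
v -0.413 0.566 4.936
v -1.196 1.455 3.912
v -0.974 0.723 5.132
v -1.794 1.313 3.936
v -1.571 0.581 5.156
v -2.238 0.918 3.78
v -2.015 0.186 5
v -2.387 0.396 3.494
v -2.165 -0.336 4.714
v -2.196 -0.088 3.169
v -1.973 -0.82 4.389
v -1.723 -0.381 2.907
v -1.501 -1.113 4.127
v -1.12 -0.388 2.792
v -0.897 -1.12 4.012
v -0.577 -0.109 2.861
v -0.355 -0.841 4.081
v -0.268 0.369 3.092
v -0.045 -0.363 4.312
v 3.423 -0.845 -0.221
v 4.04 -1.62 -0.797
v 1.98 -1.16 -1.343
v 2.597 -1.935 -1.919
v 2.264 -2.152 -0.844
v 3.156 -1.957 -0.151
v 2.864 -0.823 -1.989
v 3.756 -0.628 -1.296
v 3.695 -1.606 -1.89
v 3.324 -2.428 -1.182
v 2.696 -0.352 -0.958
v 2.325 -1.174 -0.25
v 3.858 -1.205 -0.411
v 2.162 -1.575 -1.729
v 1.966 -1.703 -1.097
v 2.329 -2.158 -1.436
v 3.338 -1.403 -0.031
v 3.701 -1.859 -0.37
v 2.658 -2.172 -0.397
v 2.319 -0.921 -1.77
v 2.682 -1.377 -2.109
v 3.691 -0.622 -0.704
v 4.054 -1.077 -1.043
v 3.362 -0.608 -1.743
v 4.018 -1.652 -1.392
v 3.17 -1.837 -2.051
v 3.327 -1.183 -2.092
v 3.851 -1.069 -1.685
v 3.8 -2.135 -0.976
v 2.952 -2.32 -1.635
v 2.756 -2.448 -1.003
v 3.281 -2.333 -0.596
v 3.597 -2.127 -1.618
v 3.068 -0.46 -0.505
v 2.22 -0.645 -1.164
v 2.739 -0.447 -1.544
v 3.264 -0.332 -1.137
v 2.85 -0.943 -0.089
v 2.002 -1.128 -0.748
v 2.169 -1.711 -0.455
v 2.693 -1.597 -0.048
v 2.423 -0.653 -0.522
v -1.133 -0.257 -1.801
v -0.957 -0.879 -0.825
v -2.369 0.769 -0.923
v -2.192 0.147 0.052
v 0.152 0.873 -1.312
v 0.329 0.251 -0.337
v -1.083 1.899 -0.435
v -0.907 1.277 0.541
f 2 1 4
f 2 4 3
f 4 1 5
f 4 5 3
f 5 1 6
f 5 6 3
f 6 1 7
f 6 7 3
f 7 1 8
f 7 8 3
f 8 1 9
f 8 9 3
f 9 1 10
f 9 10 3
f 10 1 11
f 10 11 3
f 11 1 12
f 11 12 3
f 12 1 2
f 12 2 3
f 14 13 17
f 14 17 15
f 15 17 18
f 15 18 16
f 17 13 19
f 17 19 18
f 18 19 20
f 18 20 16
f 19 13 21
f 19 21 20
f 20 21 22
f 20 22 16
f 21 13 23
f 21 23 22
f 22 23 24
f 22 24 16
f 23 13 25
f 23 25 24
f 24 25 26
f 24 26 16
f 25 13 27
f 25 27 26
f 26 27 28
f 26 28 16
f 27 13 29
f 27 29 28
f 28 29 30
f 28 30 16
f 29 13 31
f 29 31 30
f 30 31 32
f 30 32 16
f 31 13 33
f 31 33 32
f 32 33 34
f 32 34 16
f 33 13 35
f 33 35 34
f 34 35 36
f 34 36 16
f 35 13 37
f 35 37 36
f 36 37 38
f 36 38 16
f 37 13 14
f 37 14 38
f 38 14 15
f 38 15 16
f 40 39 43
f 40 43 41
f 41 43 44
f 41 44 42
f 43 39 45
f 43 45 44
f 44 45 46
f 44 46 42
f 45 39 47
f 45 47 46
f 46 47 48
f 46 48 42
f 47 39 49
f 47 49 48
f 48 49 50
f 48 50 42
f 49 39 51
f 49 51 50
f 50 51 52
f 50 52 42
f 51 39 53
f 51 53 52
f 52 53 54
f 52 54 42
f 53 39 55
f 53 55 54
f 54 55 56
f 54 56 42
f 55 39 57
f 55 57 56
f 56 57 58
f 56 58 42
f 57 39 59
f 57 59 58
f 58 59 60
f 58 60 42
f 59 39 61
f 59 61 60
f 60 61 62
f 60 62 42
f 61 39 40
f 61 40 62
f 62 40 41
f 62 41 42
f 63 100 79
f 100 74 103
f 79 103 68
f 100 103 79
f 63 79 75
f 79 68 80
f 75 80 64
f 79 80 75
f 63 75 84
f 75 64 85
f 84 85 70
f 75 85 84
f 63 84 96
f 84 70 99
f 96 99 73
f 84 99 96
f 63 96 100
f 96 73 104
f 100 104 74
f 96 104 100
f 64 80 91
f 80 68 94
f 91 94 72
f 80 94 91
f 68 103 81
f 103 74 102
f 81 102 67
f 103 102 81
f 74 104 101
f 104 73 97
f 101 97 65
f 104 97 101
f 73 99 98
f 99 70 86
f 98 86 69
f 99 86 98
f 70 85 90
f 85 64 87
f 90 87 71
f 85 87 90
f 66 92 78
f 92 72 93
f 78 93 67
f 92 93 78
f 66 78 76
f 78 67 77
f 76 77 65
f 78 77 76
f 66 76 83
f 76 65 82
f 83 82 69
f 76 82 83
f 66 83 88
f 83 69 89
f 88 89 71
f 83 89 88
f 66 88 92
f 88 71 95
f 92 95 72
f 88 95 92
f 67 93 81
f 93 72 94
f 81 94 68
f 93 94 81
f 65 77 101
f 77 67 102
f 101 102 74
f 77 102 101
f 69 82 98
f 82 65 97
f 98 97 73
f 82 97 98
f 71 89 90
f 89 69 86
f 90 86 70
f 89 86 90
f 72 95 91
f 95 71 87
f 91 87 64
f 95 87 91
f 106 108 105
f 109 106 105
f 105 108 107
f 107 109 105
f 106 112 108
f 110 106 109
f 110 112 106
f 108 112 107
f 111 109 107
f 107 112 111
f 111 110 109
f 112 110 111



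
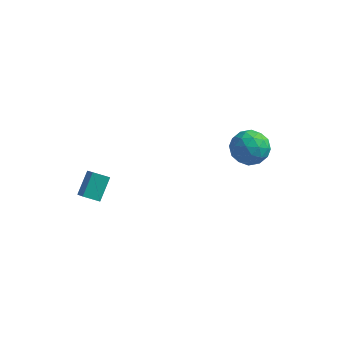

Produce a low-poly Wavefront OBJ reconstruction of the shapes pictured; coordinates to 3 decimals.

v -4.659 -4.096 1.063
v -4.536 -2.946 2.033
v -3.825 -3.845 0.659
v -3.701 -2.695 1.63
v -4.059 -4.825 1.85
v -3.935 -3.675 2.821
v -3.224 -4.574 1.447
v -3.101 -3.424 2.417
v 1.391 3.1 1.002
v 2.28 3.668 1.525
v 2.64 2.052 0.015
v 3.529 2.62 0.538
v 2.851 1.886 1.162
v 2.079 2.534 1.772
v 2.841 3.186 -0.232
v 2.069 3.834 0.378
v 3.176 3.721 0.762
v 3.183 2.918 1.624
v 1.737 2.802 -0.084
v 1.744 1.999 0.778
v 1.726 3.476 1.35
v 3.194 2.244 0.19
v 2.795 1.813 0.557
v 3.318 2.147 0.864
v 1.608 2.81 1.495
v 2.131 3.143 1.802
v 2.466 2.096 1.589
v 2.789 2.577 -0.262
v 3.312 2.91 0.045
v 1.602 3.573 0.676
v 2.125 3.907 0.983
v 2.454 3.624 -0.049
v 2.776 3.841 1.209
v 3.51 3.225 0.629
v 3.105 3.558 0.177
v 2.651 3.938 0.535
v 2.779 3.369 1.715
v 3.513 2.753 1.135
v 3.115 2.322 1.502
v 2.661 2.702 1.86
v 3.306 3.4 1.267
v 1.407 2.967 0.405
v 2.141 2.351 -0.175
v 2.259 3.018 -0.32
v 1.805 3.398 0.038
v 1.41 2.495 0.911
v 2.144 1.879 0.331
v 2.269 1.782 1.005
v 1.815 2.162 1.363
v 1.614 2.32 0.273
f 2 4 1
f 5 2 1
f 1 4 3
f 3 5 1
f 2 8 4
f 6 2 5
f 6 8 2
f 4 8 3
f 7 5 3
f 3 8 7
f 7 6 5
f 8 6 7
f 9 46 25
f 46 20 49
f 25 49 14
f 46 49 25
f 9 25 21
f 25 14 26
f 21 26 10
f 25 26 21
f 9 21 30
f 21 10 31
f 30 31 16
f 21 31 30
f 9 30 42
f 30 16 45
f 42 45 19
f 30 45 42
f 9 42 46
f 42 19 50
f 46 50 20
f 42 50 46
f 10 26 37
f 26 14 40
f 37 40 18
f 26 40 37
f 14 49 27
f 49 20 48
f 27 48 13
f 49 48 27
f 20 50 47
f 50 19 43
f 47 43 11
f 50 43 47
f 19 45 44
f 45 16 32
f 44 32 15
f 45 32 44
f 16 31 36
f 31 10 33
f 36 33 17
f 31 33 36
f 12 38 24
f 38 18 39
f 24 39 13
f 38 39 24
f 12 24 22
f 24 13 23
f 22 23 11
f 24 23 22
f 12 22 29
f 22 11 28
f 29 28 15
f 22 28 29
f 12 29 34
f 29 15 35
f 34 35 17
f 29 35 34
f 12 34 38
f 34 17 41
f 38 41 18
f 34 41 38
f 13 39 27
f 39 18 40
f 27 40 14
f 39 40 27
f 11 23 47
f 23 13 48
f 47 48 20
f 23 48 47
f 15 28 44
f 28 11 43
f 44 43 19
f 28 43 44
f 17 35 36
f 35 15 32
f 36 32 16
f 35 32 36
f 18 41 37
f 41 17 33
f 37 33 10
f 41 33 37



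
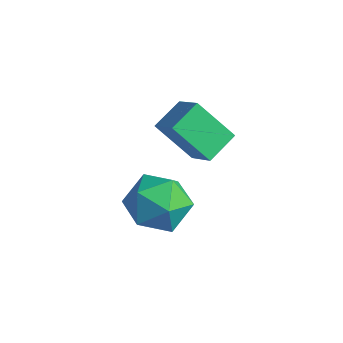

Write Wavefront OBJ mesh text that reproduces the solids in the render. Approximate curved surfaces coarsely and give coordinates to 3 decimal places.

v 1.897 3.126 -3.663
v 2.586 2.252 -3.389
v 0.814 2.728 -2.211
v 1.503 1.854 -1.937
v 1.871 2.933 -1.819
v 2.54 3.179 -2.716
v 0.86 1.801 -2.884
v 1.529 2.047 -3.781
v 1.945 1.433 -2.907
v 2.57 2.133 -2.249
v 0.83 2.847 -3.351
v 1.455 3.547 -2.693
v 1.903 3.691 -1.222
v 0.836 3.169 -0.063
v 1.822 4.772 -0.81
v 0.755 4.25 0.35
v 2.925 3.45 -0.39
v 1.858 2.928 0.77
v 2.844 4.531 0.023
v 1.777 4.009 1.182
f 1 12 6
f 1 6 2
f 1 2 8
f 1 8 11
f 1 11 12
f 2 6 10
f 6 12 5
f 12 11 3
f 11 8 7
f 8 2 9
f 4 10 5
f 4 5 3
f 4 3 7
f 4 7 9
f 4 9 10
f 5 10 6
f 3 5 12
f 7 3 11
f 9 7 8
f 10 9 2
f 14 16 13
f 17 14 13
f 13 16 15
f 15 17 13
f 14 20 16
f 18 14 17
f 18 20 14
f 16 20 15
f 19 17 15
f 15 20 19
f 19 18 17
f 20 18 19



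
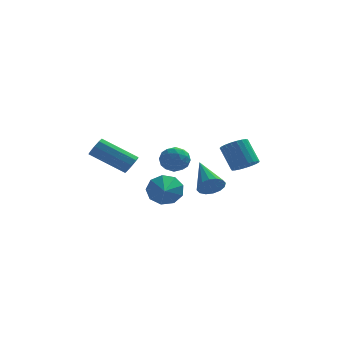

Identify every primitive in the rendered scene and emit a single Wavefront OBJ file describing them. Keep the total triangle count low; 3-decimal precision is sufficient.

v 0.336 2.801 -0.421
v 0.963 2.222 -0.547
v -0.463 2.138 -1.353
v 0.164 1.559 -1.479
v -0.261 1.578 -0.729
v 0.233 1.988 -0.153
v 0.267 2.372 -1.747
v 0.761 2.782 -1.171
v 0.92 1.958 -1.367
v 0.594 1.467 -0.738
v -0.094 2.893 -1.162
v -0.42 2.402 -0.533
v 0.72 2.57 -0.402
v -0.22 1.79 -1.498
v -0.469 1.801 -1.057
v -0.101 1.461 -1.131
v 0.291 2.432 -0.171
v 0.659 2.092 -0.245
v -0.06 1.713 -0.352
v -0.159 2.268 -1.655
v 0.209 1.928 -1.729
v 0.601 2.899 -0.769
v 0.969 2.559 -0.843
v 0.56 2.647 -1.548
v 1.063 2.074 -0.958
v 0.593 1.685 -1.506
v 0.654 2.162 -1.663
v 0.944 2.403 -1.325
v 0.871 1.786 -0.588
v 0.402 1.396 -1.136
v 0.152 1.407 -0.695
v 0.442 1.648 -0.357
v 0.846 1.63 -1.07
v 0.098 2.964 -0.764
v -0.371 2.574 -1.312
v 0.058 2.712 -1.543
v 0.348 2.953 -1.205
v -0.093 2.675 -0.394
v -0.563 2.286 -0.942
v -0.444 1.957 -0.575
v -0.154 2.198 -0.237
v -0.346 2.73 -0.83
v 3.843 0.574 -0.81
v 4.238 0.099 -0.35
v 3.651 0.83 0.909
v 3.257 1.306 0.45
v 4.446 0.339 -0.392
v 3.859 1.07 0.867
v 4.55 0.619 -0.507
v 3.963 1.351 0.753
v 4.532 0.892 -0.673
v 3.945 1.623 0.586
v 4.394 1.11 -0.864
v 3.808 1.841 0.395
v 4.162 1.235 -1.045
v 3.575 1.966 0.214
v 3.874 1.246 -1.185
v 3.287 1.977 0.074
v 3.581 1.141 -1.261
v 2.995 1.872 -0.001
v 3.334 0.938 -1.258
v 2.747 1.669 0.001
v 3.174 0.672 -1.178
v 2.588 1.403 0.081
v 3.131 0.389 -1.034
v 2.544 1.121 0.225
v 3.21 0.138 -0.852
v 2.623 0.87 0.408
v 3.399 -0.037 -0.662
v 2.812 0.695 0.598
v 3.665 -0.107 -0.497
v 3.078 0.625 0.762
v 3.962 -0.058 -0.387
v 3.375 0.673 0.872
v -1.728 -2.994 0.475
v -1.413 -2.938 0.97
v -3.197 -2.531 2.061
v -3.512 -2.586 1.565
v -1.444 -2.581 0.786
v -3.228 -2.173 1.876
v -1.608 -2.417 0.456
v -3.392 -2.009 1.546
v -1.828 -2.522 0.135
v -3.612 -2.115 1.225
v -2.002 -2.849 -0.027
v -3.786 -2.441 1.063
v -2.047 -3.243 0.046
v -3.831 -2.835 1.136
v -1.943 -3.521 0.32
v -3.727 -3.113 1.41
v -1.739 -3.552 0.666
v -3.523 -3.144 1.756
v -1.529 -3.322 0.923
v -3.313 -2.914 2.013
v -0.208 0.14 -2.357
v 0.253 -0.108 -3.173
v -0.192 -1.32 -1.903
v 0.693 0.044 -2.701
v 0.712 0.241 -2.068
v 0.3 0.391 -1.57
v -0.35 0.424 -1.44
v -0.934 0.324 -1.74
v -1.178 0.138 -2.328
v -0.968 -0.046 -2.93
v -0.403 -0.144 -3.264
v 2.117 -0.648 -1.81
v 2.689 -0.747 -1.319
v 1.523 1.088 -0.77
v 2.839 -0.524 -1.606
v 2.795 -0.334 -1.948
v 2.57 -0.228 -2.253
v 2.224 -0.235 -2.439
v 1.849 -0.353 -2.457
v 1.546 -0.55 -2.302
v 1.396 -0.773 -2.015
v 1.439 -0.963 -1.673
v 1.664 -1.069 -1.368
v 2.011 -1.062 -1.181
v 2.386 -0.944 -1.164
f 1 38 17
f 38 12 41
f 17 41 6
f 38 41 17
f 1 17 13
f 17 6 18
f 13 18 2
f 17 18 13
f 1 13 22
f 13 2 23
f 22 23 8
f 13 23 22
f 1 22 34
f 22 8 37
f 34 37 11
f 22 37 34
f 1 34 38
f 34 11 42
f 38 42 12
f 34 42 38
f 2 18 29
f 18 6 32
f 29 32 10
f 18 32 29
f 6 41 19
f 41 12 40
f 19 40 5
f 41 40 19
f 12 42 39
f 42 11 35
f 39 35 3
f 42 35 39
f 11 37 36
f 37 8 24
f 36 24 7
f 37 24 36
f 8 23 28
f 23 2 25
f 28 25 9
f 23 25 28
f 4 30 16
f 30 10 31
f 16 31 5
f 30 31 16
f 4 16 14
f 16 5 15
f 14 15 3
f 16 15 14
f 4 14 21
f 14 3 20
f 21 20 7
f 14 20 21
f 4 21 26
f 21 7 27
f 26 27 9
f 21 27 26
f 4 26 30
f 26 9 33
f 30 33 10
f 26 33 30
f 5 31 19
f 31 10 32
f 19 32 6
f 31 32 19
f 3 15 39
f 15 5 40
f 39 40 12
f 15 40 39
f 7 20 36
f 20 3 35
f 36 35 11
f 20 35 36
f 9 27 28
f 27 7 24
f 28 24 8
f 27 24 28
f 10 33 29
f 33 9 25
f 29 25 2
f 33 25 29
f 44 43 47
f 44 47 45
f 45 47 48
f 45 48 46
f 47 43 49
f 47 49 48
f 48 49 50
f 48 50 46
f 49 43 51
f 49 51 50
f 50 51 52
f 50 52 46
f 51 43 53
f 51 53 52
f 52 53 54
f 52 54 46
f 53 43 55
f 53 55 54
f 54 55 56
f 54 56 46
f 55 43 57
f 55 57 56
f 56 57 58
f 56 58 46
f 57 43 59
f 57 59 58
f 58 59 60
f 58 60 46
f 59 43 61
f 59 61 60
f 60 61 62
f 60 62 46
f 61 43 63
f 61 63 62
f 62 63 64
f 62 64 46
f 63 43 65
f 63 65 64
f 64 65 66
f 64 66 46
f 65 43 67
f 65 67 66
f 66 67 68
f 66 68 46
f 67 43 69
f 67 69 68
f 68 69 70
f 68 70 46
f 69 43 71
f 69 71 70
f 70 71 72
f 70 72 46
f 71 43 73
f 71 73 72
f 72 73 74
f 72 74 46
f 73 43 44
f 73 44 74
f 74 44 45
f 74 45 46
f 76 75 79
f 76 79 77
f 77 79 80
f 77 80 78
f 79 75 81
f 79 81 80
f 80 81 82
f 80 82 78
f 81 75 83
f 81 83 82
f 82 83 84
f 82 84 78
f 83 75 85
f 83 85 84
f 84 85 86
f 84 86 78
f 85 75 87
f 85 87 86
f 86 87 88
f 86 88 78
f 87 75 89
f 87 89 88
f 88 89 90
f 88 90 78
f 89 75 91
f 89 91 90
f 90 91 92
f 90 92 78
f 91 75 93
f 91 93 92
f 92 93 94
f 92 94 78
f 93 75 76
f 93 76 94
f 94 76 77
f 94 77 78
f 96 95 98
f 96 98 97
f 98 95 99
f 98 99 97
f 99 95 100
f 99 100 97
f 100 95 101
f 100 101 97
f 101 95 102
f 101 102 97
f 102 95 103
f 102 103 97
f 103 95 104
f 103 104 97
f 104 95 105
f 104 105 97
f 105 95 96
f 105 96 97
f 107 106 109
f 107 109 108
f 109 106 110
f 109 110 108
f 110 106 111
f 110 111 108
f 111 106 112
f 111 112 108
f 112 106 113
f 112 113 108
f 113 106 114
f 113 114 108
f 114 106 115
f 114 115 108
f 115 106 116
f 115 116 108
f 116 106 117
f 116 117 108
f 117 106 118
f 117 118 108
f 118 106 119
f 118 119 108
f 119 106 107
f 119 107 108



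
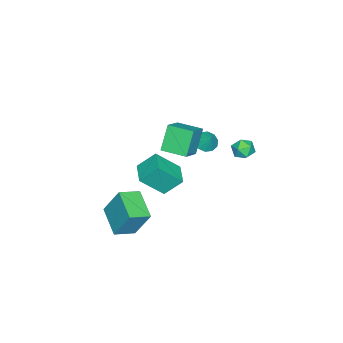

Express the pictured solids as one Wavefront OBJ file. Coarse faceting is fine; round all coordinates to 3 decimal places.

v -2.603 -3.782 -2.396
v -3.092 -2.794 -1.306
v -3.431 -2.591 -3.845
v -3.919 -1.603 -2.755
v -1.341 -3.037 -2.505
v -1.829 -2.049 -1.415
v -2.168 -1.846 -3.954
v -2.657 -0.858 -2.864
v 0.999 -4.207 -3.629
v 0.999 -3.205 -1.715
v -0.015 -3.377 -4.063
v -0.015 -2.376 -2.149
v 2.355 -2.904 -4.311
v 2.355 -1.903 -2.397
v 1.341 -2.075 -4.745
v 1.341 -1.073 -2.831
v -4.201 2.539 0.195
v -3.766 3.142 0.387
v -3.394 1.778 0.753
v -2.959 2.381 0.945
v -3.645 2.282 1.275
v -4.144 2.752 0.93
v -3.016 2.168 0.21
v -3.515 2.638 -0.135
v -3.034 2.912 0.396
v -3.423 2.983 1.054
v -3.737 1.937 0.086
v -4.126 2.008 0.744
v -3.255 0.318 0.737
v -2.761 -0.198 0.823
v -2.845 0.842 1.523
v -2.598 0.102 0.538
v -2.686 0.485 0.329
v -2.991 0.804 0.275
v -3.398 0.937 0.398
v -3.75 0.834 0.651
v -3.912 0.534 0.936
v -3.824 0.151 1.145
v -3.519 -0.168 1.198
v -3.112 -0.301 1.075
v -0.977 -0.467 3.873
v 0.407 -0.431 4.714
v -0.991 1.063 3.832
v 0.393 1.098 4.673
v -0.073 -0.498 2.387
v 1.311 -0.463 3.228
v -0.087 1.031 2.346
v 1.297 1.067 3.187
f 2 4 1
f 5 2 1
f 1 4 3
f 3 5 1
f 2 8 4
f 6 2 5
f 6 8 2
f 4 8 3
f 7 5 3
f 3 8 7
f 7 6 5
f 8 6 7
f 10 12 9
f 13 10 9
f 9 12 11
f 11 13 9
f 10 16 12
f 14 10 13
f 14 16 10
f 12 16 11
f 15 13 11
f 11 16 15
f 15 14 13
f 16 14 15
f 17 28 22
f 17 22 18
f 17 18 24
f 17 24 27
f 17 27 28
f 18 22 26
f 22 28 21
f 28 27 19
f 27 24 23
f 24 18 25
f 20 26 21
f 20 21 19
f 20 19 23
f 20 23 25
f 20 25 26
f 21 26 22
f 19 21 28
f 23 19 27
f 25 23 24
f 26 25 18
f 30 29 32
f 30 32 31
f 32 29 33
f 32 33 31
f 33 29 34
f 33 34 31
f 34 29 35
f 34 35 31
f 35 29 36
f 35 36 31
f 36 29 37
f 36 37 31
f 37 29 38
f 37 38 31
f 38 29 39
f 38 39 31
f 39 29 40
f 39 40 31
f 40 29 30
f 40 30 31
f 42 44 41
f 45 42 41
f 41 44 43
f 43 45 41
f 42 48 44
f 46 42 45
f 46 48 42
f 44 48 43
f 47 45 43
f 43 48 47
f 47 46 45
f 48 46 47



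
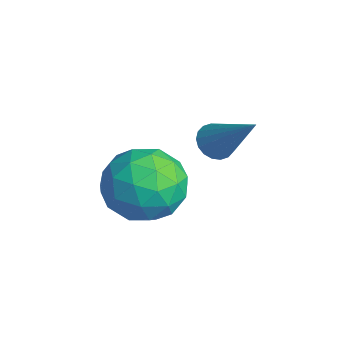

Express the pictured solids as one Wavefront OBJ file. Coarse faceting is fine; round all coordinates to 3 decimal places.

v 0.356 0.913 -2.325
v 1.215 1.779 -2.482
v 1.565 -0.059 -1.078
v 2.424 0.807 -1.235
v 1.386 1.072 -0.629
v 0.639 1.673 -1.4
v 2.141 0.047 -2.16
v 1.394 0.648 -2.931
v 2.318 1.244 -2.38
v 1.852 1.878 -1.434
v 0.928 -0.158 -2.126
v 0.462 0.476 -1.18
v 0.679 1.431 -2.513
v 2.101 0.289 -1.047
v 1.491 0.444 -0.691
v 1.995 0.954 -0.783
v 0.341 1.369 -1.877
v 0.846 1.878 -1.97
v 0.946 1.463 -0.881
v 1.934 -0.158 -1.59
v 2.439 0.351 -1.683
v 0.785 0.766 -2.777
v 1.289 1.276 -2.869
v 1.834 0.257 -2.679
v 1.833 1.626 -2.545
v 2.543 1.055 -1.812
v 2.377 0.608 -2.356
v 1.938 0.961 -2.809
v 1.558 1.999 -1.99
v 2.269 1.427 -1.256
v 1.659 1.583 -0.9
v 1.22 1.936 -1.354
v 2.207 1.684 -1.929
v 0.511 0.293 -2.304
v 1.222 -0.279 -1.57
v 1.56 -0.216 -2.206
v 1.121 0.137 -2.66
v 0.237 0.665 -1.748
v 0.947 0.094 -1.015
v 0.842 0.759 -0.751
v 0.403 1.112 -1.204
v 0.573 0.036 -1.631
v -0.011 3.506 -1.938
v 0.234 3.924 -2.308
v 1.311 4.054 -0.442
v 0.036 4.062 -2.184
v -0.171 4.09 -2.011
v -0.346 4.003 -1.823
v -0.456 3.816 -1.658
v -0.477 3.569 -1.549
v -0.406 3.309 -1.517
v -0.257 3.088 -1.568
v -0.059 2.95 -1.692
v 0.149 2.922 -1.865
v 0.324 3.01 -2.052
v 0.434 3.196 -2.217
v 0.455 3.443 -2.327
v 0.384 3.703 -2.359
f 1 38 17
f 38 12 41
f 17 41 6
f 38 41 17
f 1 17 13
f 17 6 18
f 13 18 2
f 17 18 13
f 1 13 22
f 13 2 23
f 22 23 8
f 13 23 22
f 1 22 34
f 22 8 37
f 34 37 11
f 22 37 34
f 1 34 38
f 34 11 42
f 38 42 12
f 34 42 38
f 2 18 29
f 18 6 32
f 29 32 10
f 18 32 29
f 6 41 19
f 41 12 40
f 19 40 5
f 41 40 19
f 12 42 39
f 42 11 35
f 39 35 3
f 42 35 39
f 11 37 36
f 37 8 24
f 36 24 7
f 37 24 36
f 8 23 28
f 23 2 25
f 28 25 9
f 23 25 28
f 4 30 16
f 30 10 31
f 16 31 5
f 30 31 16
f 4 16 14
f 16 5 15
f 14 15 3
f 16 15 14
f 4 14 21
f 14 3 20
f 21 20 7
f 14 20 21
f 4 21 26
f 21 7 27
f 26 27 9
f 21 27 26
f 4 26 30
f 26 9 33
f 30 33 10
f 26 33 30
f 5 31 19
f 31 10 32
f 19 32 6
f 31 32 19
f 3 15 39
f 15 5 40
f 39 40 12
f 15 40 39
f 7 20 36
f 20 3 35
f 36 35 11
f 20 35 36
f 9 27 28
f 27 7 24
f 28 24 8
f 27 24 28
f 10 33 29
f 33 9 25
f 29 25 2
f 33 25 29
f 44 43 46
f 44 46 45
f 46 43 47
f 46 47 45
f 47 43 48
f 47 48 45
f 48 43 49
f 48 49 45
f 49 43 50
f 49 50 45
f 50 43 51
f 50 51 45
f 51 43 52
f 51 52 45
f 52 43 53
f 52 53 45
f 53 43 54
f 53 54 45
f 54 43 55
f 54 55 45
f 55 43 56
f 55 56 45
f 56 43 57
f 56 57 45
f 57 43 58
f 57 58 45
f 58 43 44
f 58 44 45



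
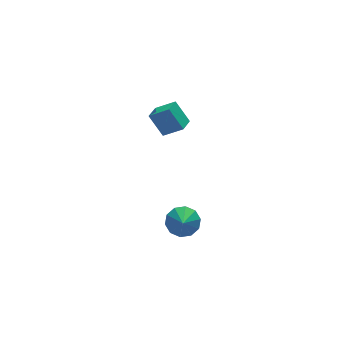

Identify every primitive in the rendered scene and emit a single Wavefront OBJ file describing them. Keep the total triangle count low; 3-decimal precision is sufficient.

v 2.711 -1.264 -3.035
v 3.461 -1.112 -2.561
v 2.389 -2.016 -2.285
v 3.068 -0.762 -2.378
v 2.539 -0.604 -2.447
v 2.076 -0.698 -2.74
v 1.855 -1.008 -3.146
v 1.961 -1.416 -3.509
v 2.354 -1.765 -3.691
v 2.883 -1.923 -3.623
v 3.346 -1.829 -3.33
v 3.567 -1.519 -2.924
v 1.888 1.084 3.87
v 2.726 0.508 4.597
v 2.511 1.747 3.676
v 3.349 1.171 4.404
v 2.331 0.349 2.776
v 3.169 -0.227 3.504
v 2.954 1.012 2.583
v 3.792 0.436 3.31
f 2 1 4
f 2 4 3
f 4 1 5
f 4 5 3
f 5 1 6
f 5 6 3
f 6 1 7
f 6 7 3
f 7 1 8
f 7 8 3
f 8 1 9
f 8 9 3
f 9 1 10
f 9 10 3
f 10 1 11
f 10 11 3
f 11 1 12
f 11 12 3
f 12 1 2
f 12 2 3
f 14 16 13
f 17 14 13
f 13 16 15
f 15 17 13
f 14 20 16
f 18 14 17
f 18 20 14
f 16 20 15
f 19 17 15
f 15 20 19
f 19 18 17
f 20 18 19



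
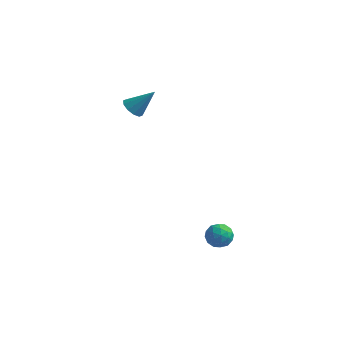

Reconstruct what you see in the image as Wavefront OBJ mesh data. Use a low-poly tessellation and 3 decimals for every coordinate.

v 1.773 -2.274 -3.641
v 2.366 -2.138 -3.353
v 2.234 -3.082 -4.207
v 2.827 -2.946 -3.919
v 2.327 -3.207 -3.552
v 2.042 -2.708 -3.202
v 2.558 -2.512 -4.358
v 2.273 -2.013 -4.008
v 2.851 -2.285 -3.796
v 2.708 -2.715 -3.298
v 1.892 -2.505 -4.262
v 1.749 -2.935 -3.764
v 2.029 -2.135 -3.448
v 2.571 -3.085 -4.112
v 2.277 -3.239 -3.897
v 2.625 -3.159 -3.728
v 1.839 -2.47 -3.359
v 2.187 -2.39 -3.19
v 2.164 -3.019 -3.307
v 2.413 -2.83 -4.37
v 2.761 -2.75 -4.201
v 1.975 -2.061 -3.832
v 2.323 -1.981 -3.663
v 2.436 -2.201 -4.253
v 2.663 -2.141 -3.539
v 2.933 -2.617 -3.871
v 2.776 -2.362 -4.129
v 2.608 -2.068 -3.923
v 2.579 -2.394 -3.246
v 2.849 -2.869 -3.578
v 2.556 -3.023 -3.363
v 2.388 -2.729 -3.157
v 2.864 -2.48 -3.506
v 1.751 -2.351 -3.982
v 2.021 -2.826 -4.314
v 2.212 -2.491 -4.403
v 2.044 -2.197 -4.197
v 1.667 -2.603 -3.689
v 1.937 -3.079 -4.021
v 1.992 -3.152 -3.637
v 1.824 -2.858 -3.431
v 1.736 -2.74 -4.054
v -4.153 2.615 -0.575
v -3.856 2.992 -0.983
v -3.227 3.065 0.515
v -4.146 3.196 -0.821
v -4.438 3.177 -0.565
v -4.622 2.944 -0.313
v -4.627 2.585 -0.161
v -4.45 2.238 -0.168
v -4.161 2.035 -0.33
v -3.868 2.054 -0.586
v -3.684 2.287 -0.838
v -3.68 2.645 -0.99
f 1 38 17
f 38 12 41
f 17 41 6
f 38 41 17
f 1 17 13
f 17 6 18
f 13 18 2
f 17 18 13
f 1 13 22
f 13 2 23
f 22 23 8
f 13 23 22
f 1 22 34
f 22 8 37
f 34 37 11
f 22 37 34
f 1 34 38
f 34 11 42
f 38 42 12
f 34 42 38
f 2 18 29
f 18 6 32
f 29 32 10
f 18 32 29
f 6 41 19
f 41 12 40
f 19 40 5
f 41 40 19
f 12 42 39
f 42 11 35
f 39 35 3
f 42 35 39
f 11 37 36
f 37 8 24
f 36 24 7
f 37 24 36
f 8 23 28
f 23 2 25
f 28 25 9
f 23 25 28
f 4 30 16
f 30 10 31
f 16 31 5
f 30 31 16
f 4 16 14
f 16 5 15
f 14 15 3
f 16 15 14
f 4 14 21
f 14 3 20
f 21 20 7
f 14 20 21
f 4 21 26
f 21 7 27
f 26 27 9
f 21 27 26
f 4 26 30
f 26 9 33
f 30 33 10
f 26 33 30
f 5 31 19
f 31 10 32
f 19 32 6
f 31 32 19
f 3 15 39
f 15 5 40
f 39 40 12
f 15 40 39
f 7 20 36
f 20 3 35
f 36 35 11
f 20 35 36
f 9 27 28
f 27 7 24
f 28 24 8
f 27 24 28
f 10 33 29
f 33 9 25
f 29 25 2
f 33 25 29
f 44 43 46
f 44 46 45
f 46 43 47
f 46 47 45
f 47 43 48
f 47 48 45
f 48 43 49
f 48 49 45
f 49 43 50
f 49 50 45
f 50 43 51
f 50 51 45
f 51 43 52
f 51 52 45
f 52 43 53
f 52 53 45
f 53 43 54
f 53 54 45
f 54 43 44
f 54 44 45



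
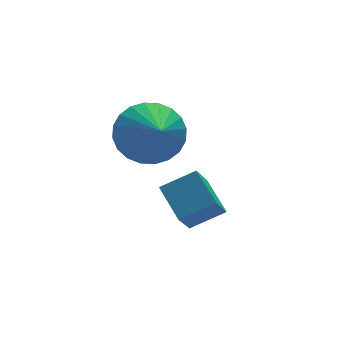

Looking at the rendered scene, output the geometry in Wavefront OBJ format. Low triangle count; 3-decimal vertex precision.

v -2.472 -2.651 -1.869
v -2.918 -3.032 -1.173
v -2.491 -1.822 -1.425
v -2.937 -2.204 -0.73
v -1.723 -2.836 -1.49
v -2.169 -3.218 -0.795
v -1.742 -2.008 -1.047
v -2.188 -2.389 -0.351
v -2.183 -0.242 -0.559
v -1.411 -0.221 -0.314
v -2.397 -1.238 0.199
v -1.548 -0.031 -0.103
v -1.782 0.128 0.04
v -2.077 0.23 0.091
v -2.388 0.26 0.043
v -2.667 0.214 -0.097
v -2.874 0.098 -0.307
v -2.975 -0.069 -0.555
v -2.955 -0.263 -0.804
v -2.818 -0.453 -1.016
v -2.584 -0.612 -1.158
v -2.29 -0.714 -1.209
v -1.979 -0.744 -1.161
v -1.699 -0.698 -1.022
v -1.493 -0.582 -0.812
v -1.392 -0.415 -0.563
f 2 4 1
f 5 2 1
f 1 4 3
f 3 5 1
f 2 8 4
f 6 2 5
f 6 8 2
f 4 8 3
f 7 5 3
f 3 8 7
f 7 6 5
f 8 6 7
f 10 9 12
f 10 12 11
f 12 9 13
f 12 13 11
f 13 9 14
f 13 14 11
f 14 9 15
f 14 15 11
f 15 9 16
f 15 16 11
f 16 9 17
f 16 17 11
f 17 9 18
f 17 18 11
f 18 9 19
f 18 19 11
f 19 9 20
f 19 20 11
f 20 9 21
f 20 21 11
f 21 9 22
f 21 22 11
f 22 9 23
f 22 23 11
f 23 9 24
f 23 24 11
f 24 9 25
f 24 25 11
f 25 9 26
f 25 26 11
f 26 9 10
f 26 10 11



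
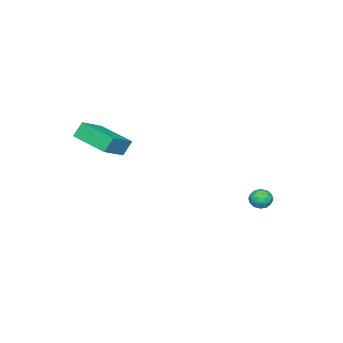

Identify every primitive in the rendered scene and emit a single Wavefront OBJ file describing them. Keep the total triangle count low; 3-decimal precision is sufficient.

v 1.648 -3.431 4.151
v 3.082 -3.492 4.88
v 1.96 -1.444 3.704
v 3.394 -1.506 4.433
v 2.046 -3.674 3.347
v 3.48 -3.736 4.076
v 2.358 -1.688 2.9
v 3.792 -1.749 3.629
v -3.908 2.784 -1.092
v -3.368 2.527 -0.861
v -3.872 2.133 -1.899
v -3.332 1.876 -1.668
v -3.888 1.782 -1.363
v -3.91 2.184 -0.864
v -3.33 2.476 -1.896
v -3.352 2.878 -1.397
v -3.01 2.336 -1.358
v -3.355 1.908 -1.028
v -3.885 2.752 -1.732
v -4.23 2.324 -1.402
v -3.641 2.712 -0.905
v -3.599 1.948 -1.855
v -3.926 1.892 -1.675
v -3.608 1.741 -1.539
v -3.96 2.511 -0.907
v -3.643 2.36 -0.771
v -3.948 1.922 -1.066
v -3.597 2.3 -1.989
v -3.28 2.149 -1.853
v -3.632 2.919 -1.221
v -3.314 2.768 -1.085
v -3.292 2.738 -1.694
v -3.114 2.449 -1.062
v -3.092 2.067 -1.536
v -3.091 2.419 -1.67
v -3.104 2.656 -1.377
v -3.316 2.198 -0.868
v -3.295 1.815 -1.342
v -3.622 1.76 -1.163
v -3.635 1.996 -0.87
v -3.106 2.086 -1.16
v -3.945 2.845 -1.418
v -3.924 2.462 -1.892
v -3.605 2.664 -1.89
v -3.618 2.9 -1.597
v -4.148 2.593 -1.224
v -4.126 2.211 -1.698
v -4.136 2.004 -1.383
v -4.149 2.241 -1.09
v -4.134 2.574 -1.6
f 2 4 1
f 5 2 1
f 1 4 3
f 3 5 1
f 2 8 4
f 6 2 5
f 6 8 2
f 4 8 3
f 7 5 3
f 3 8 7
f 7 6 5
f 8 6 7
f 9 46 25
f 46 20 49
f 25 49 14
f 46 49 25
f 9 25 21
f 25 14 26
f 21 26 10
f 25 26 21
f 9 21 30
f 21 10 31
f 30 31 16
f 21 31 30
f 9 30 42
f 30 16 45
f 42 45 19
f 30 45 42
f 9 42 46
f 42 19 50
f 46 50 20
f 42 50 46
f 10 26 37
f 26 14 40
f 37 40 18
f 26 40 37
f 14 49 27
f 49 20 48
f 27 48 13
f 49 48 27
f 20 50 47
f 50 19 43
f 47 43 11
f 50 43 47
f 19 45 44
f 45 16 32
f 44 32 15
f 45 32 44
f 16 31 36
f 31 10 33
f 36 33 17
f 31 33 36
f 12 38 24
f 38 18 39
f 24 39 13
f 38 39 24
f 12 24 22
f 24 13 23
f 22 23 11
f 24 23 22
f 12 22 29
f 22 11 28
f 29 28 15
f 22 28 29
f 12 29 34
f 29 15 35
f 34 35 17
f 29 35 34
f 12 34 38
f 34 17 41
f 38 41 18
f 34 41 38
f 13 39 27
f 39 18 40
f 27 40 14
f 39 40 27
f 11 23 47
f 23 13 48
f 47 48 20
f 23 48 47
f 15 28 44
f 28 11 43
f 44 43 19
f 28 43 44
f 17 35 36
f 35 15 32
f 36 32 16
f 35 32 36
f 18 41 37
f 41 17 33
f 37 33 10
f 41 33 37

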